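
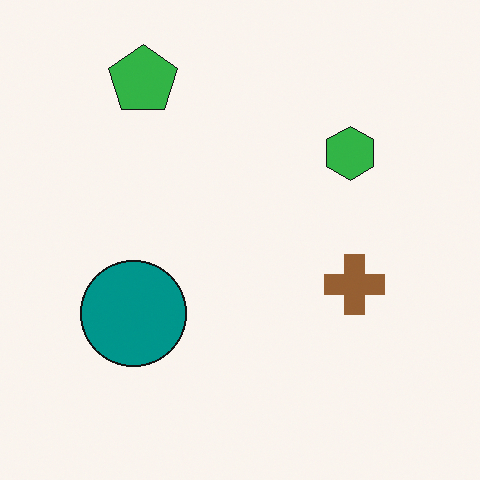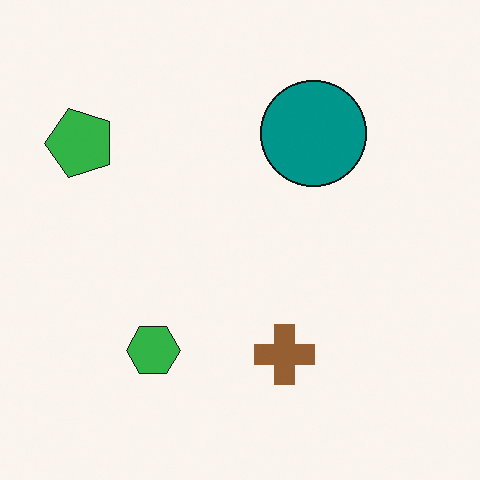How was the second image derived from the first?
The image was transposed (reflected across the top-left ↔ bottom-right diagonal).

Shapes have swapped their row and column positions — what was in the top-right is now in the bottom-left — a diagonal reflection.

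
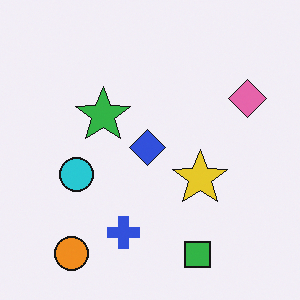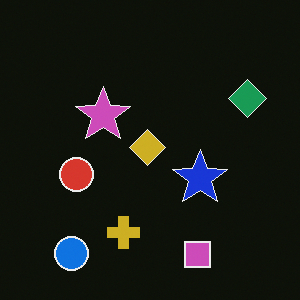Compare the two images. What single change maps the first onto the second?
The transformation is: color-inverted (negative).

The light background has become dark and every shape's color is its complement — a photographic negative.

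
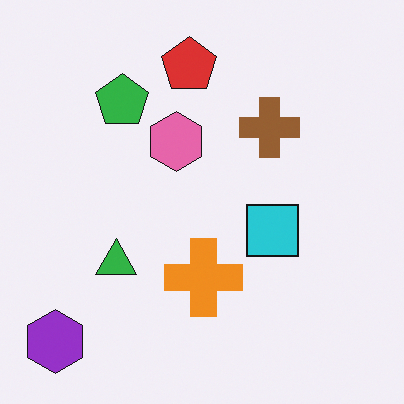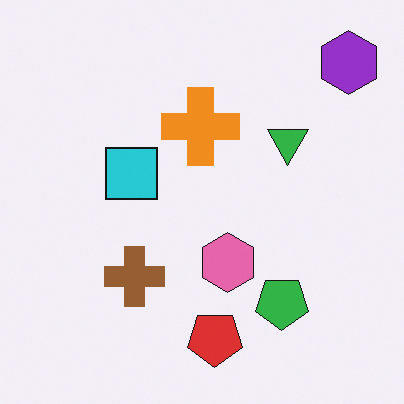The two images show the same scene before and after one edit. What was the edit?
It was rotated 180°.

The purple hexagon sits in the bottom-left of the first image and the top-right of the second — consistent with a whole-image 180° rotation.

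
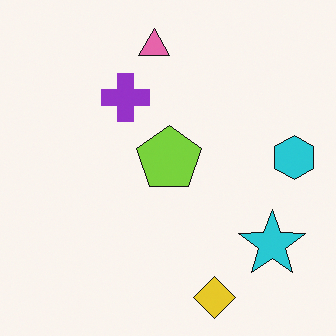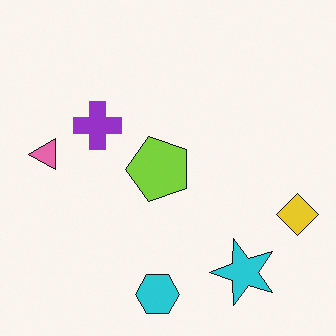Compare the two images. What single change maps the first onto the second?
The transformation is: transposed (reflected across the top-left ↔ bottom-right diagonal).

Shapes have swapped their row and column positions — what was in the top-right is now in the bottom-left — a diagonal reflection.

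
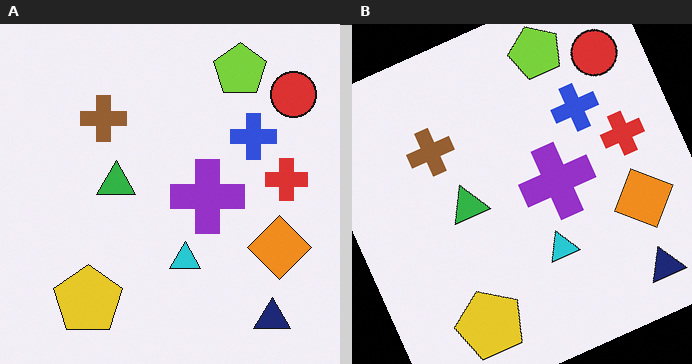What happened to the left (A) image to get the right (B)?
Rotated counter-clockwise by a clearly visible amount.

Every shape is tilted by the same angle and the image corners show triangular fill wedges — a whole-image rotation by a non-right angle.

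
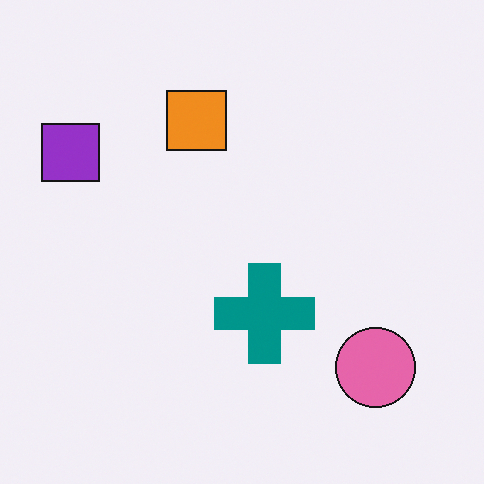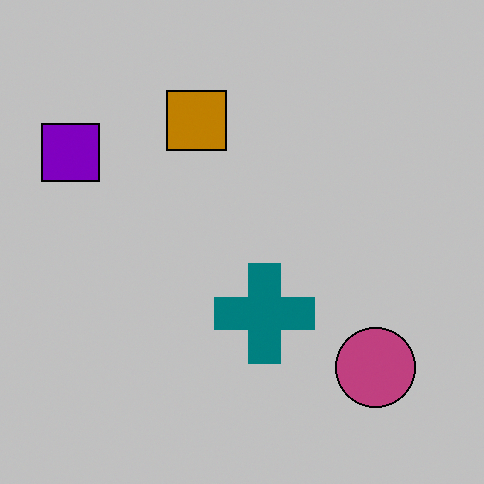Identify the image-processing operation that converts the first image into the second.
The second image is the first aggressively posterized.

Each flat color has snapped to a coarser quantized level — most visibly, the near-white background has dropped to a flat grey.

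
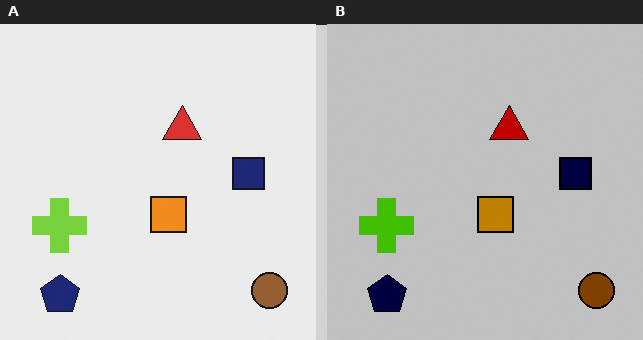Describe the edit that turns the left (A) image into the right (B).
This is the original image heavily posterized to just a handful of flat colors.

Each flat color has snapped to a coarser quantized level — most visibly, the near-white background has dropped to a flat grey.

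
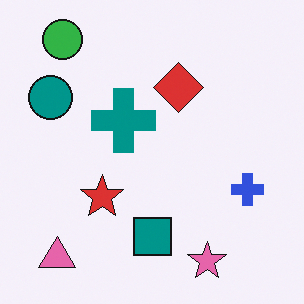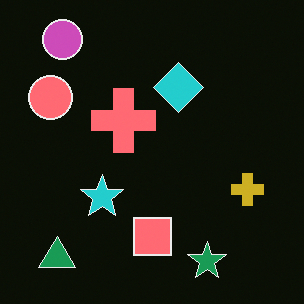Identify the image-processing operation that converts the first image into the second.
This is the original image color-inverted (negative).

The light background has become dark and every shape's color is its complement — a photographic negative.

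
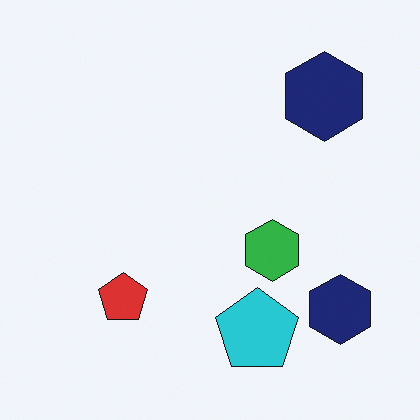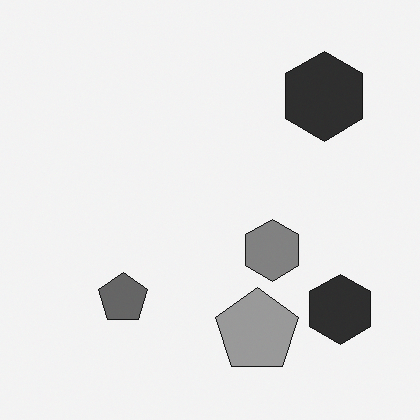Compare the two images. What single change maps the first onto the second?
It was converted to grayscale.

All color is removed — every shape is now a shade of grey.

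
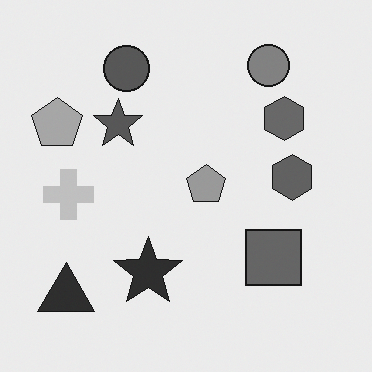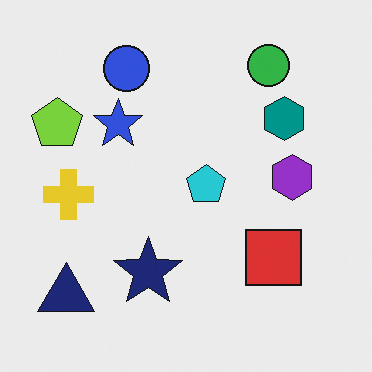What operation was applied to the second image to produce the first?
This is the original image converted to grayscale.

All color is removed — every shape is now a shade of grey.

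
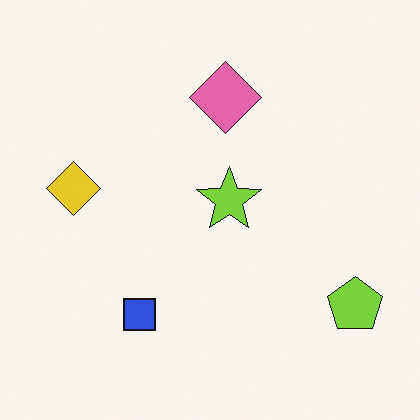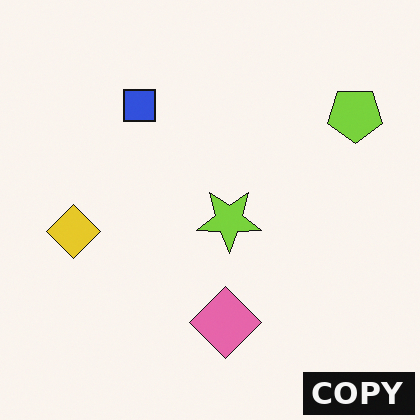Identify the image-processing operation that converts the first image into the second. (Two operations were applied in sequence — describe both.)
The image was flipped vertically (top ↔ bottom), then watermarked with the text "COPY" in the lower-right corner.

The pink diamond is in the top of the first image and the bottom of the second — shapes on opposite sides of the horizontal midline have swapped in a mirror flip. A dark label reading "COPY" appears in the lower-right corner.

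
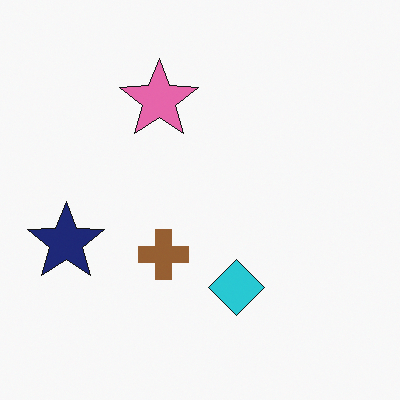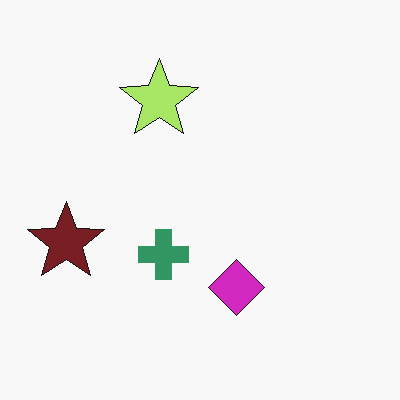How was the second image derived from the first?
The image was hue-shifted through roughly a third of the color wheel.

Every shape's color has rotated by the same amount around the hue wheel — a uniform hue shift.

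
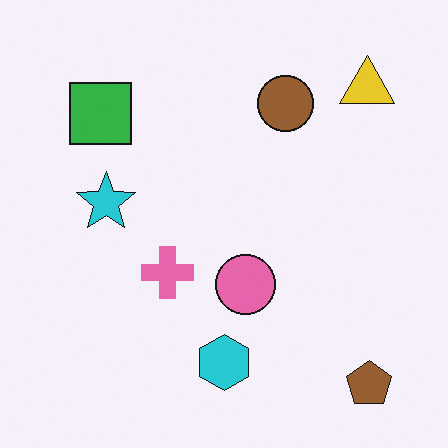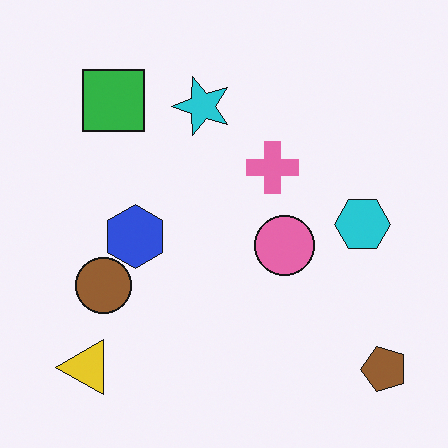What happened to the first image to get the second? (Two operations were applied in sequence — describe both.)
This is the original image transposed (reflected across the top-left ↔ bottom-right diagonal), then overlaid with an additional blue hexagon.

Shapes have swapped their row and column positions — what was in the top-right is now in the bottom-left — a diagonal reflection. A blue hexagon appears in the second image that is absent from the first.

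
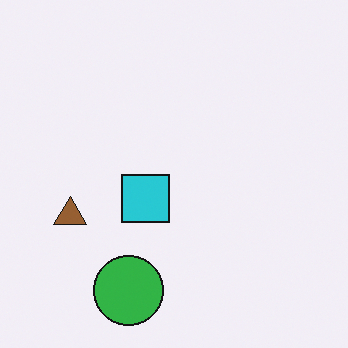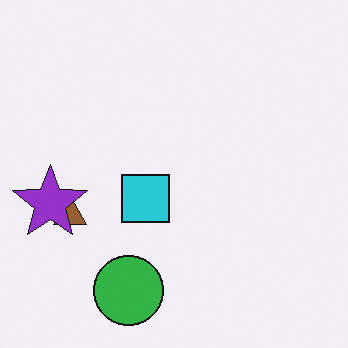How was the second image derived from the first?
It was overlaid with an additional purple star.

A purple star appears in the second image that is absent from the first.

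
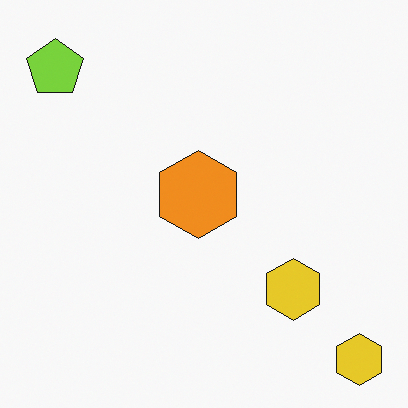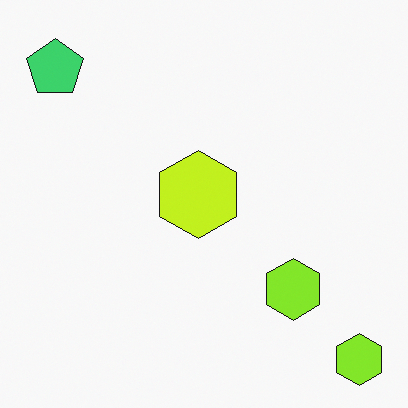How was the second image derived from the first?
Hue-shifted slightly.

Every shape's color has rotated by the same amount around the hue wheel — a uniform hue shift.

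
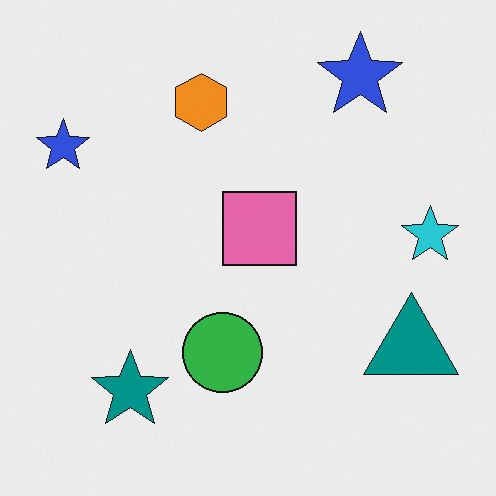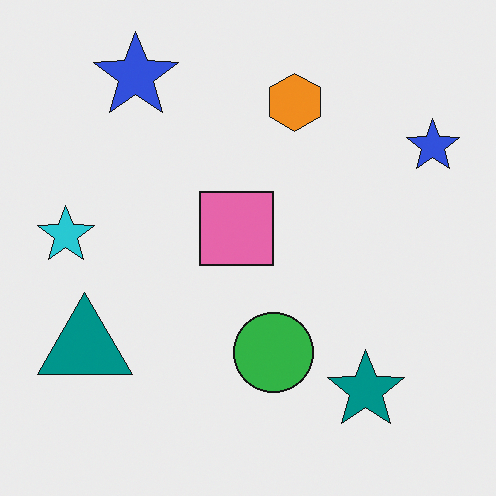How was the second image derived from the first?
The image was flipped horizontally (left ↔ right).

The cyan star is in the right of the first image and the left of the second — shapes on opposite sides of the vertical midline have swapped in a mirror flip.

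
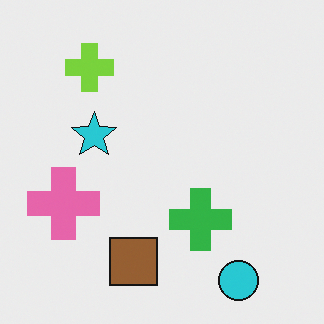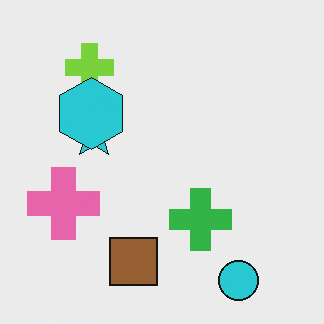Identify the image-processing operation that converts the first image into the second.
The transformation is: overlaid with an additional cyan hexagon.

A cyan hexagon appears in the second image that is absent from the first.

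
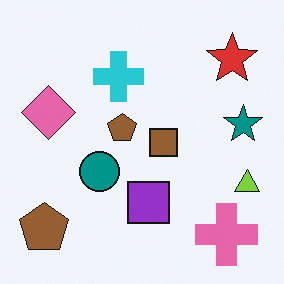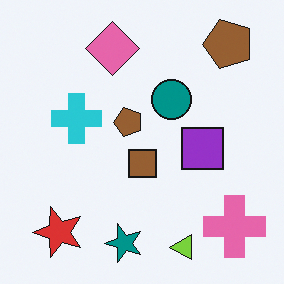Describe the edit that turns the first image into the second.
The transformation is: transposed (reflected across the top-left ↔ bottom-right diagonal).

Shapes have swapped their row and column positions — what was in the top-right is now in the bottom-left — a diagonal reflection.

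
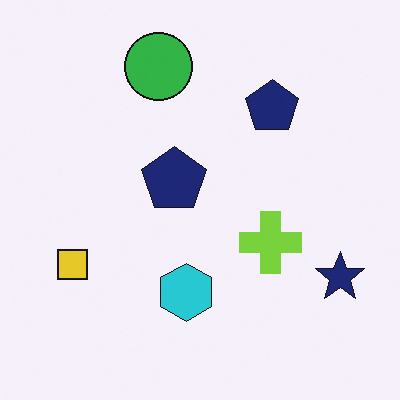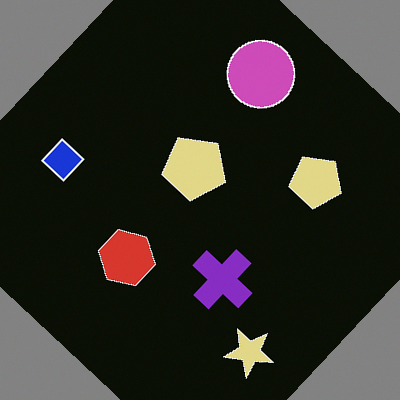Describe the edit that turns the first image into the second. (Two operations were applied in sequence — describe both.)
The image was color-inverted (negative), then rotated clockwise by a large amount — several tens of degrees.

The light background has become dark and every shape's color is its complement — a photographic negative. Every shape is tilted by the same angle and the image corners show triangular fill wedges — a whole-image rotation by a non-right angle.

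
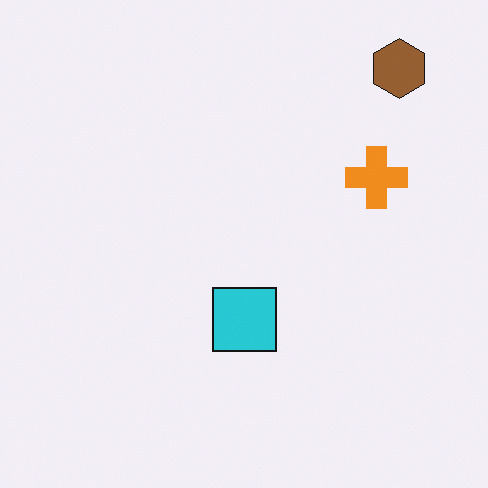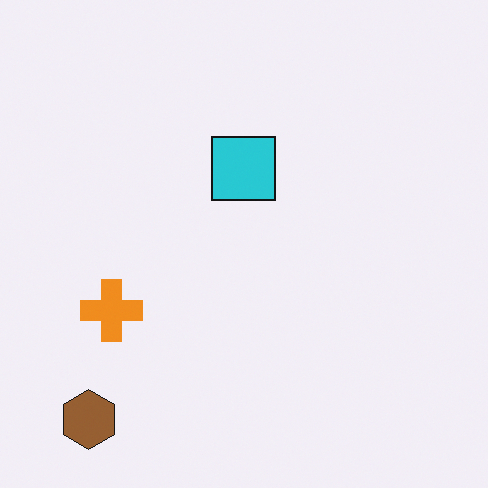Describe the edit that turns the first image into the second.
This is the original image rotated 180°.

The brown hexagon sits in the top-right of the first image and the bottom-left of the second — consistent with a whole-image 180° rotation.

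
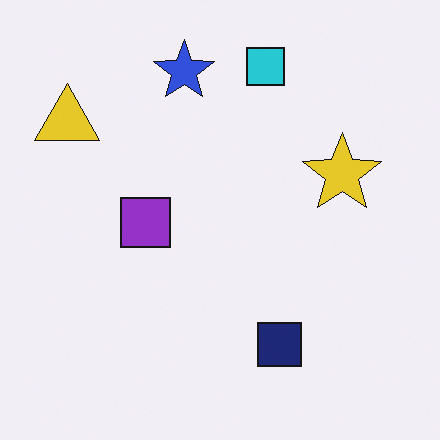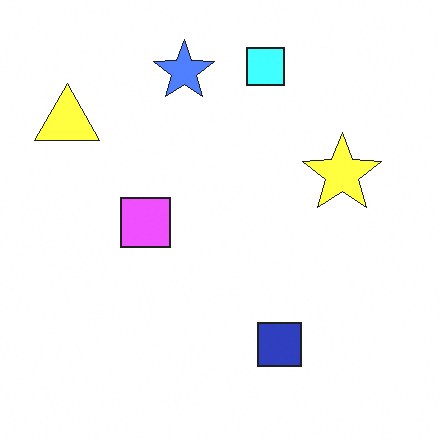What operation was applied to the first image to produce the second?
It was noticeably brightened.

Every pixel — background and shapes alike — is uniformly brightened.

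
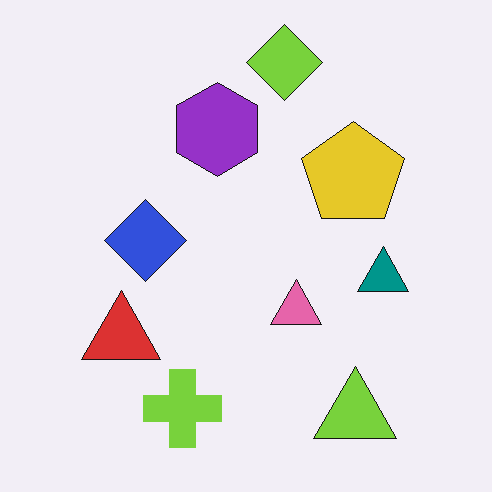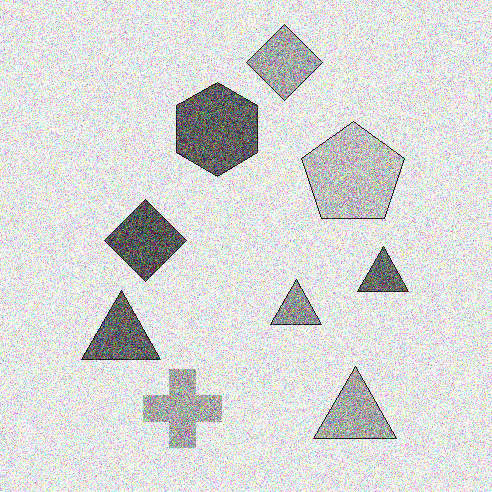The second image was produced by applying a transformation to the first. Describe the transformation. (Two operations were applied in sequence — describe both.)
The second image is the first converted to grayscale, then degraded with heavy additive noise.

All color is removed — every shape is now a shade of grey. Random speckle covers the whole image, including the flat background.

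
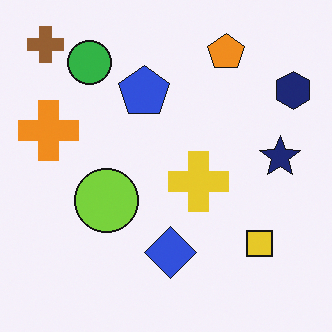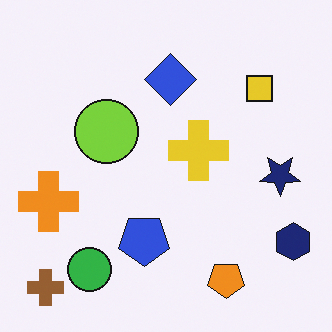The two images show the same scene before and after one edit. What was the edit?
The image was flipped vertically (top ↔ bottom).

The brown cross is in the top-left of the first image and the bottom-left of the second — shapes on opposite sides of the horizontal midline have swapped in a mirror flip.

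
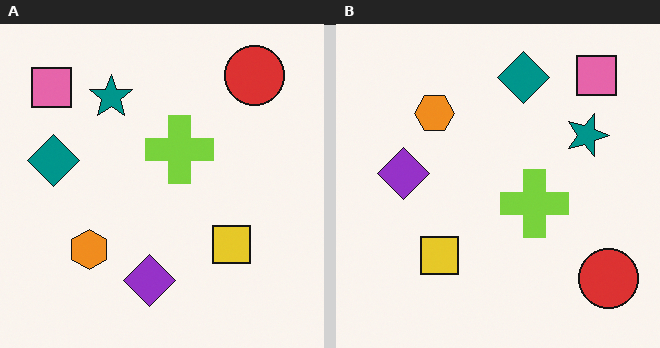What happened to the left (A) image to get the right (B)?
This is the original image rotated 90° clockwise.

The pink square sits in the top-left of the left (A) image and the top-right of the right (B) — consistent with a whole-image 90° clockwise rotation.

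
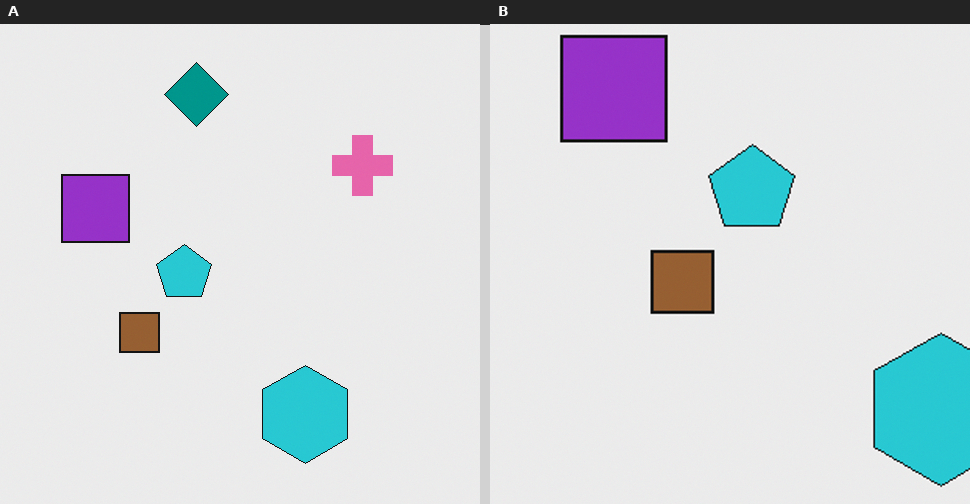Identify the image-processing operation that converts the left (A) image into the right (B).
The image was cropped to a modestly smaller region and rescaled.

The visible shapes are larger and the field of view is narrower; shapes near the original edges may be partly or wholly outside the frame — a crop-and-rescale.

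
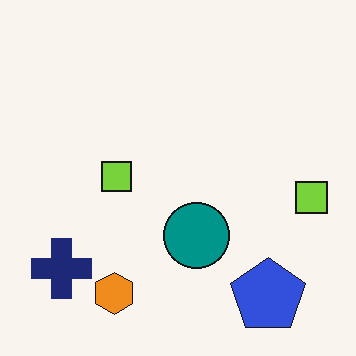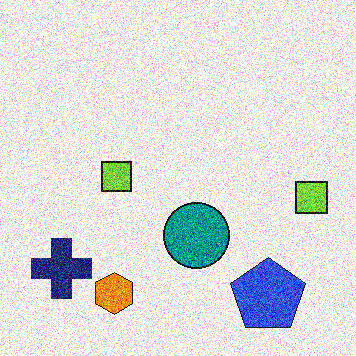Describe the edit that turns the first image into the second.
The image was degraded with a thick layer of grain.

Random speckle covers the whole image, including the flat background.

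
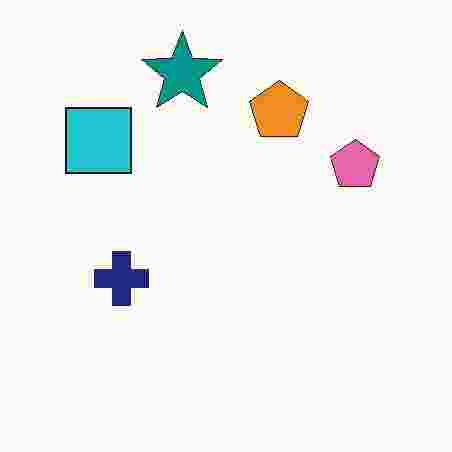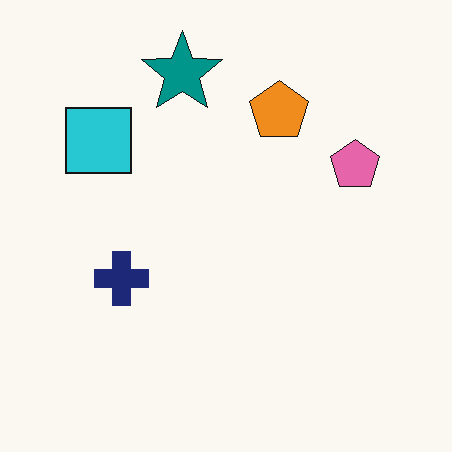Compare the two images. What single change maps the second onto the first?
The transformation is: heavily JPEG-compressed with obvious blocking artifacts.

Blocky 8×8 compression artifacts appear around shape edges and the flat background shows ringing — characteristic JPEG degradation.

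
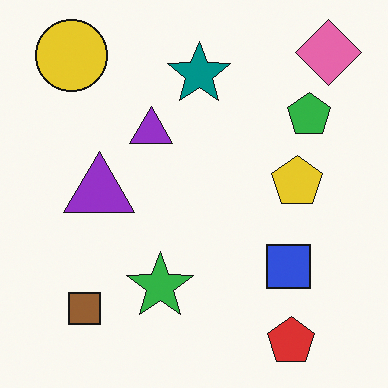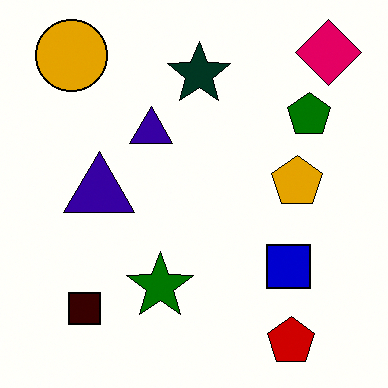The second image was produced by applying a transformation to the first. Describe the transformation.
It was boosted in contrast.

Tones are pushed away from mid-grey across the whole image — a global contrast change.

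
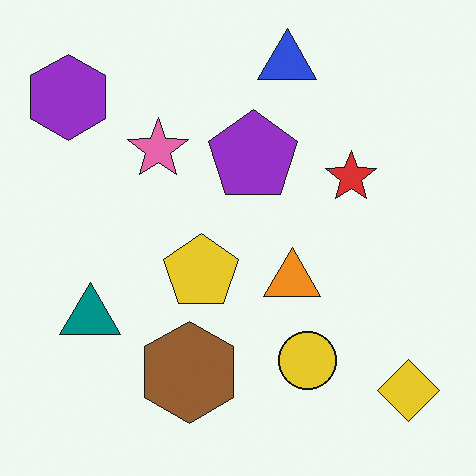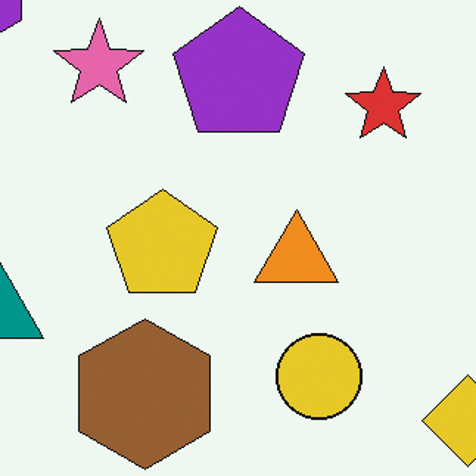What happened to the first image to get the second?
This is the original image cropped to a modestly smaller region and rescaled.

The visible shapes are larger and the field of view is narrower; shapes near the original edges may be partly or wholly outside the frame — a crop-and-rescale.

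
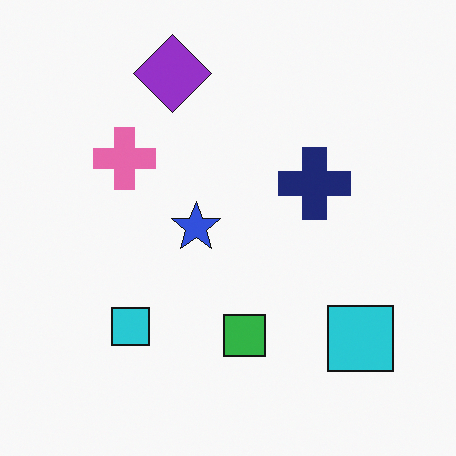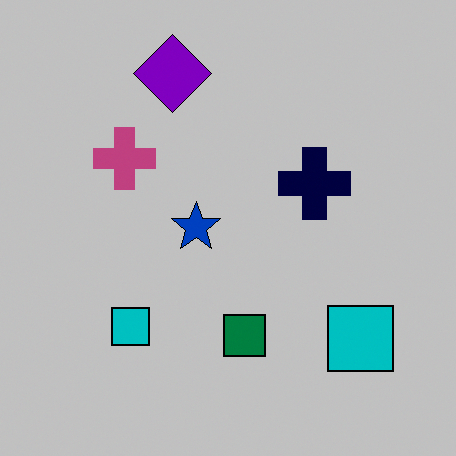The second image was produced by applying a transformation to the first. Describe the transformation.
It was aggressively posterized.

Each flat color has snapped to a coarser quantized level — most visibly, the near-white background has dropped to a flat grey.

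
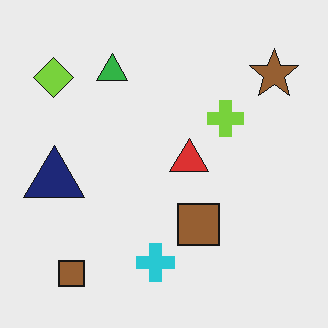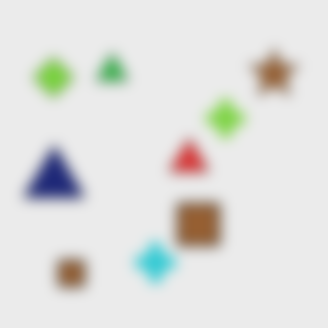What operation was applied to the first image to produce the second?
Heavily blurred.

Shape edges and outlines are uniformly softened across the whole image.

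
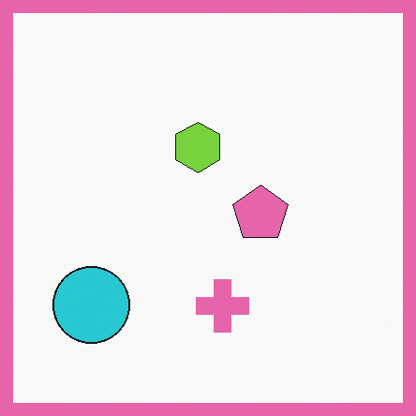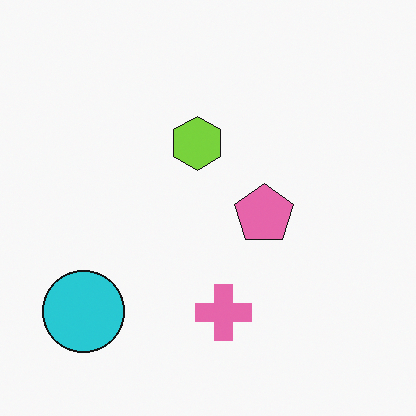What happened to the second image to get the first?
It was framed with a pink border.

A solid pink frame runs around the edge of the first image, with the content slightly shrunk inside it.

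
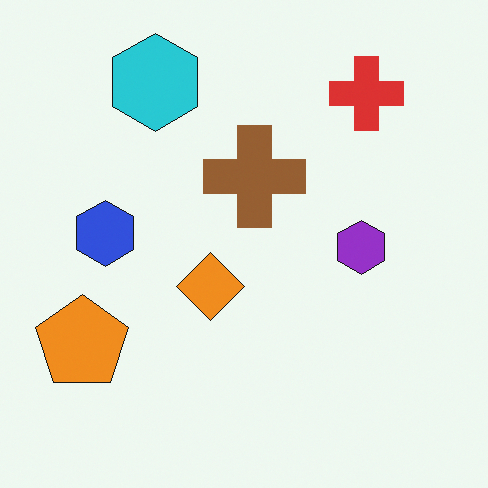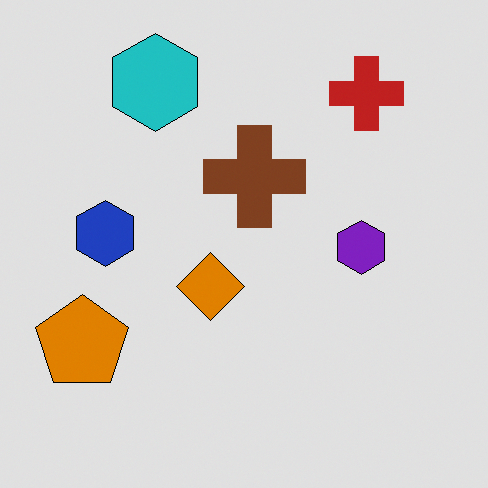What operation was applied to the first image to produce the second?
The second image is the first posterized to a reduced palette.

Each flat color has snapped to a coarser quantized level — most visibly, the near-white background has dropped to a flat grey.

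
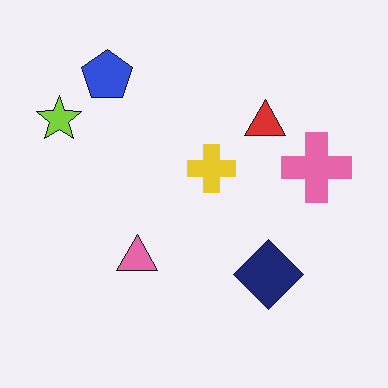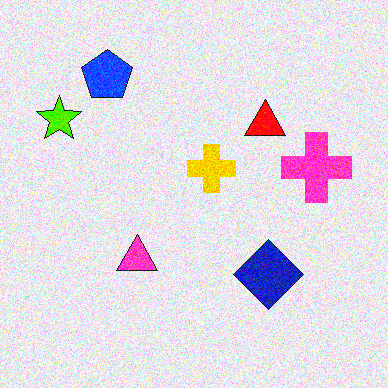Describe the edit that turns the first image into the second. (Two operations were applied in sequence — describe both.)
The image was degraded with visible gaussian noise, then heavily oversaturated.

Random speckle covers the whole image, including the flat background. All colors are more vivid — a global saturation change.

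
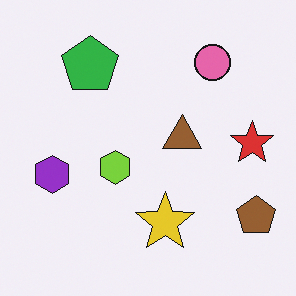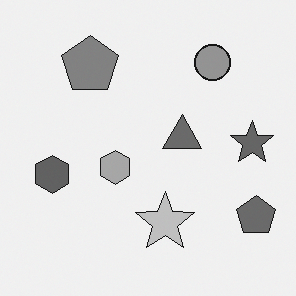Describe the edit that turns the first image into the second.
The transformation is: converted to grayscale.

All color is removed — every shape is now a shade of grey.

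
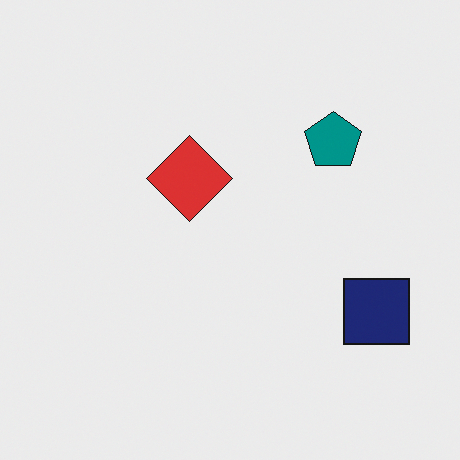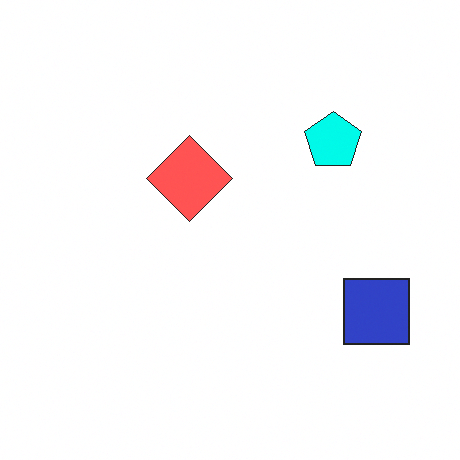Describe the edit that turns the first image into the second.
Brightened a lot.

Every pixel — background and shapes alike — is uniformly brightened.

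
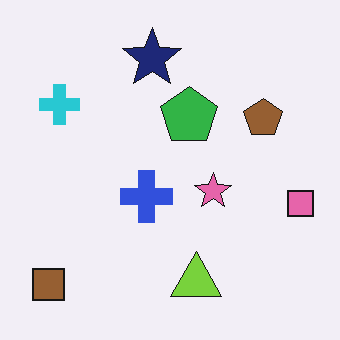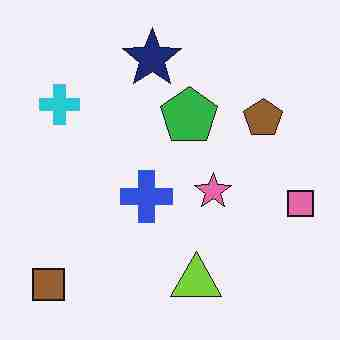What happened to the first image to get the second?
The transformation is: heavily JPEG-compressed with obvious blocking artifacts.

Blocky 8×8 compression artifacts appear around shape edges and the flat background shows ringing — characteristic JPEG degradation.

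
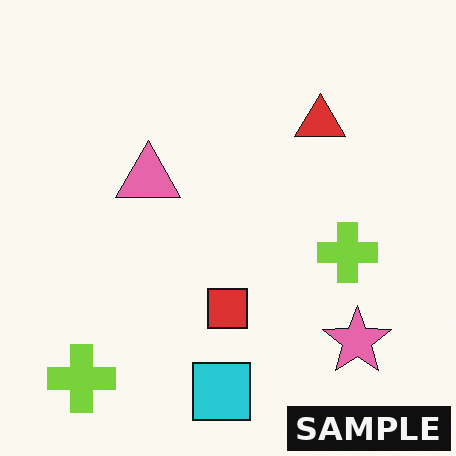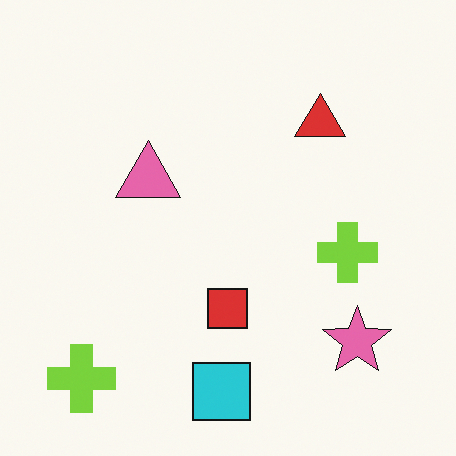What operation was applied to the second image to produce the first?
The image was watermarked with the text "SAMPLE" in the lower-right corner.

A dark label reading "SAMPLE" appears in the lower-right corner.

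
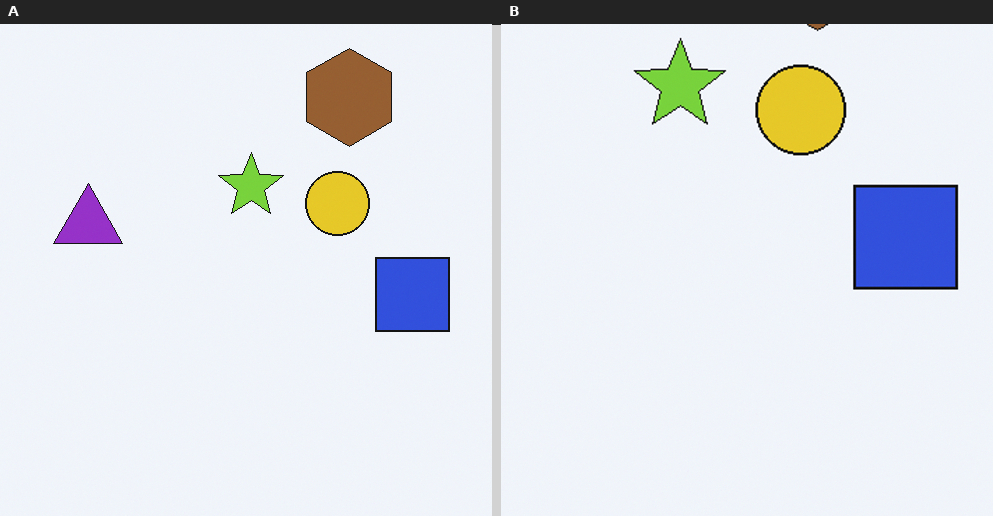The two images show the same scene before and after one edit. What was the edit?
Cropped to a modestly smaller region and rescaled.

The visible shapes are larger and the field of view is narrower; shapes near the original edges may be partly or wholly outside the frame — a crop-and-rescale.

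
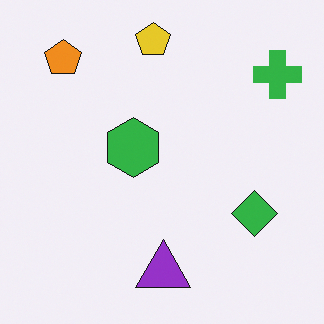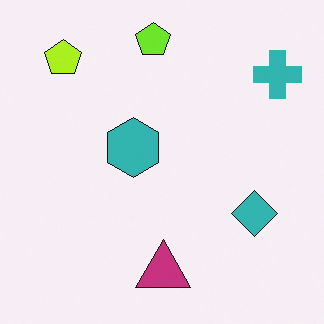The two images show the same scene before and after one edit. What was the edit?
This is the original image hue-shifted slightly.

Every shape's color has rotated by the same amount around the hue wheel — a uniform hue shift.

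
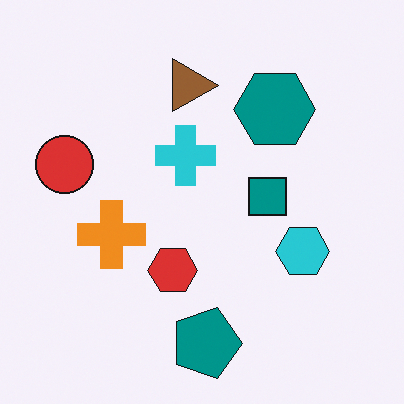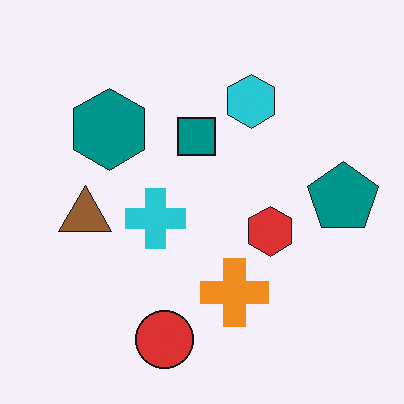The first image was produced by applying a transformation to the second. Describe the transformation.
Rotated 90° clockwise.

The red circle sits in the bottom of the second image and the left of the first — consistent with a whole-image 90° clockwise rotation.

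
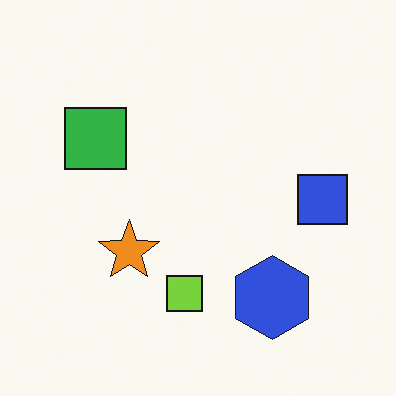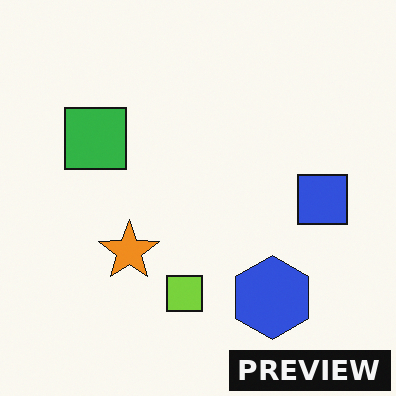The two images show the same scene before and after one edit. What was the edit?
The image was watermarked with the text "PREVIEW" in the lower-right corner.

A dark label reading "PREVIEW" appears in the lower-right corner.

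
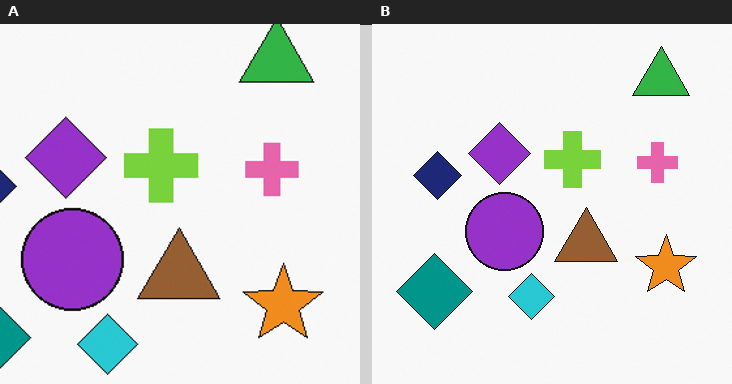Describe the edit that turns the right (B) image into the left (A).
It was cropped slightly and scaled back up.

The visible shapes are larger and the field of view is narrower; shapes near the original edges may be partly or wholly outside the frame — a crop-and-rescale.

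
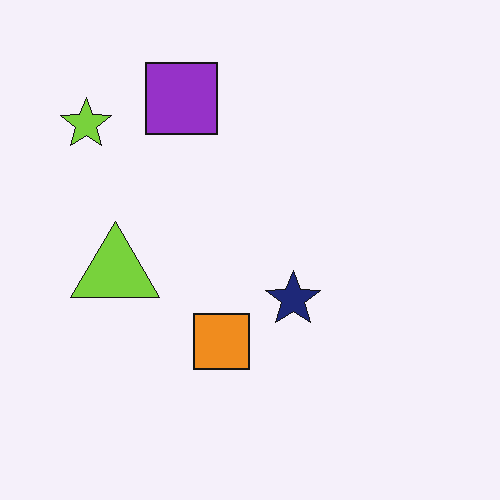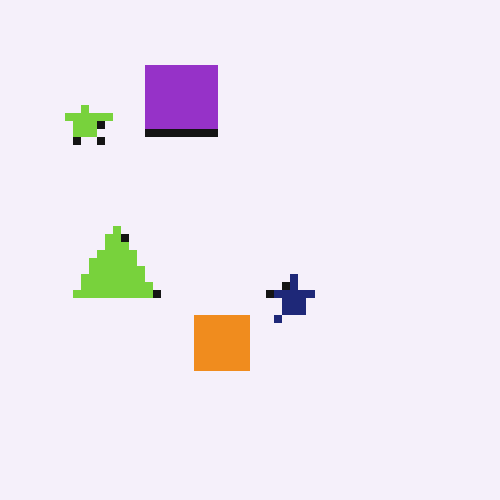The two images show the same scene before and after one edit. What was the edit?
It was pixelated into visible square blocks.

Shapes are reduced to large square blocks; fine edges and outlines are lost — a downscale-then-upscale (mosaic) effect.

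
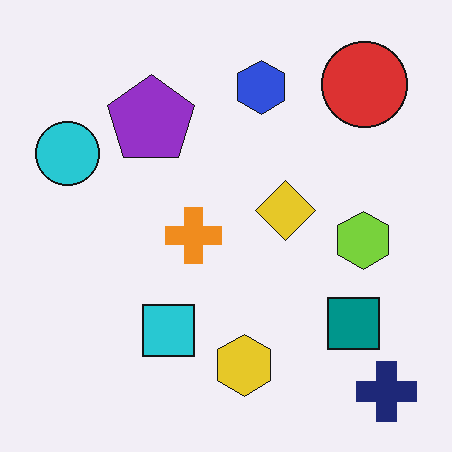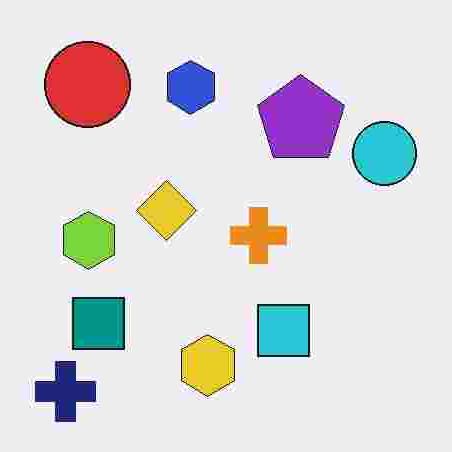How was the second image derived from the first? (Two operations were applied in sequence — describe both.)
The transformation is: heavily JPEG-compressed with obvious blocking artifacts, then flipped horizontally (left ↔ right).

Blocky 8×8 compression artifacts appear around shape edges and the flat background shows ringing — characteristic JPEG degradation. The navy cross is in the bottom-right of the first image and the bottom-left of the second — shapes on opposite sides of the vertical midline have swapped in a mirror flip.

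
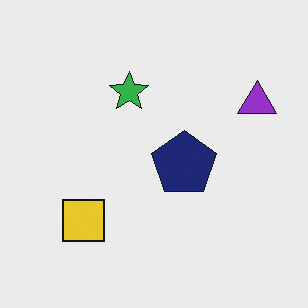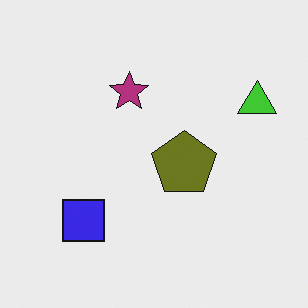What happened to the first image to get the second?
The second image is the first hue-shifted by a large amount.

Every shape's color has rotated by the same amount around the hue wheel — a uniform hue shift.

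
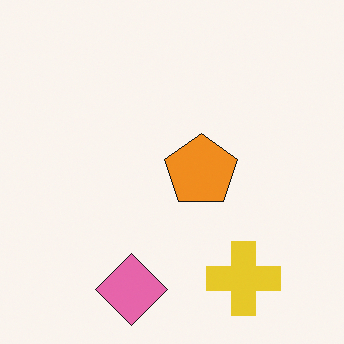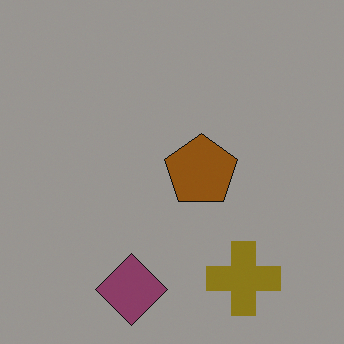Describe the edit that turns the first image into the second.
Substantially darkened.

Every pixel — background and shapes alike — is uniformly darkened.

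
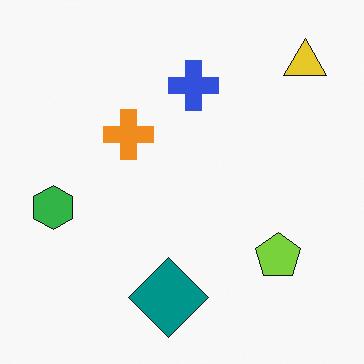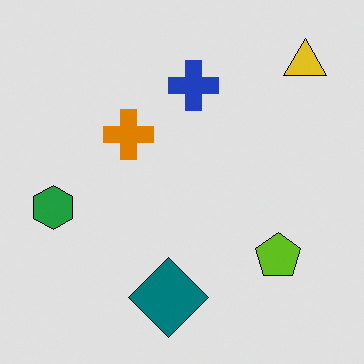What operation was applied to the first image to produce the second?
It was posterized to a reduced palette.

Each flat color has snapped to a coarser quantized level — most visibly, the near-white background has dropped to a flat grey.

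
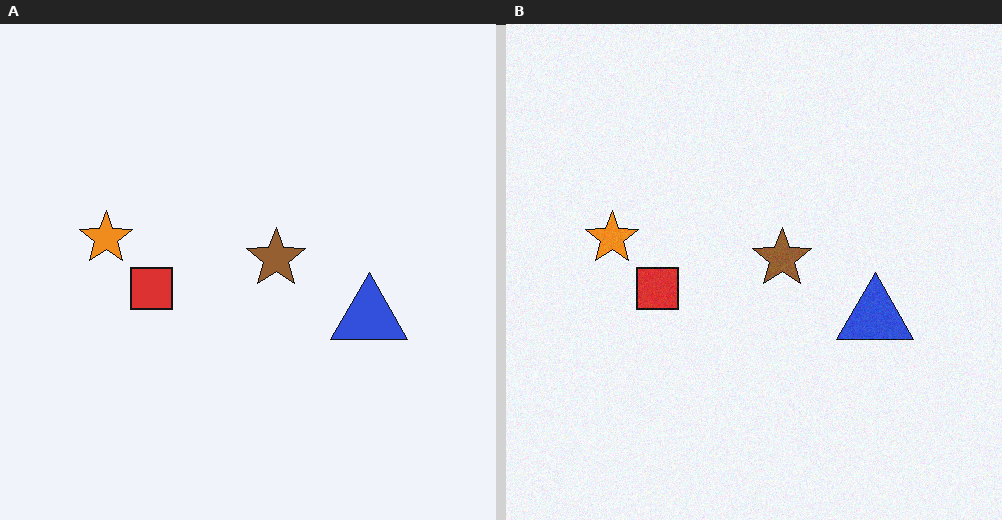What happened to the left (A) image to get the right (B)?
The transformation is: degraded with subtle gaussian noise.

Random speckle covers the whole image, including the flat background.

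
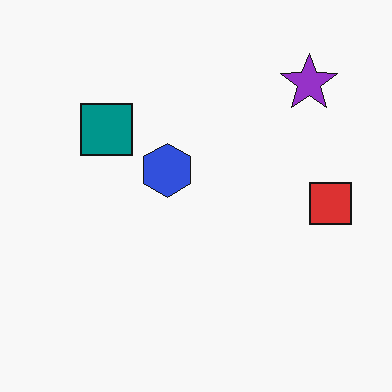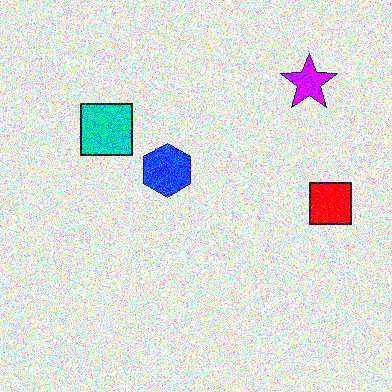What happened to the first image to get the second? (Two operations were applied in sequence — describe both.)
It was degraded with strong gaussian noise, then heavily oversaturated.

Random speckle covers the whole image, including the flat background. All colors are more vivid — a global saturation change.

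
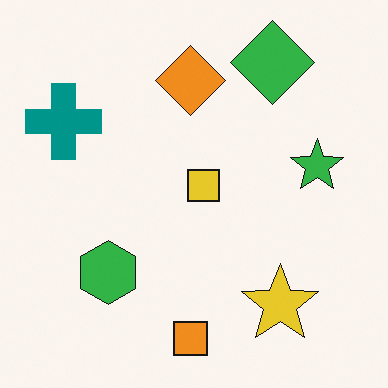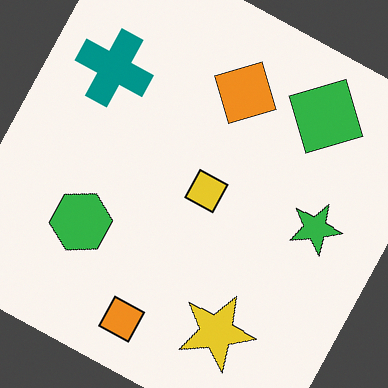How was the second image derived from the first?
The transformation is: rotated clockwise by a moderate amount.

Every shape is tilted by the same angle and the image corners show triangular fill wedges — a whole-image rotation by a non-right angle.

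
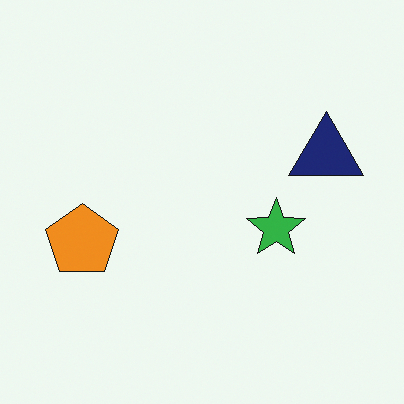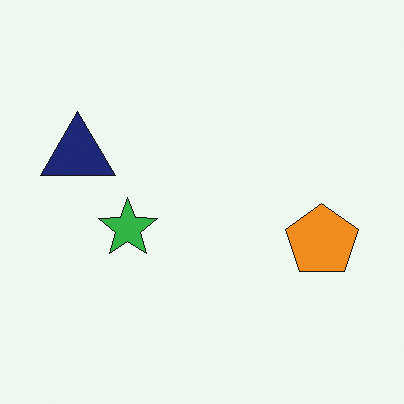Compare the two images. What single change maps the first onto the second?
The image was flipped horizontally (left ↔ right).

The navy triangle is in the right of the first image and the left of the second — shapes on opposite sides of the vertical midline have swapped in a mirror flip.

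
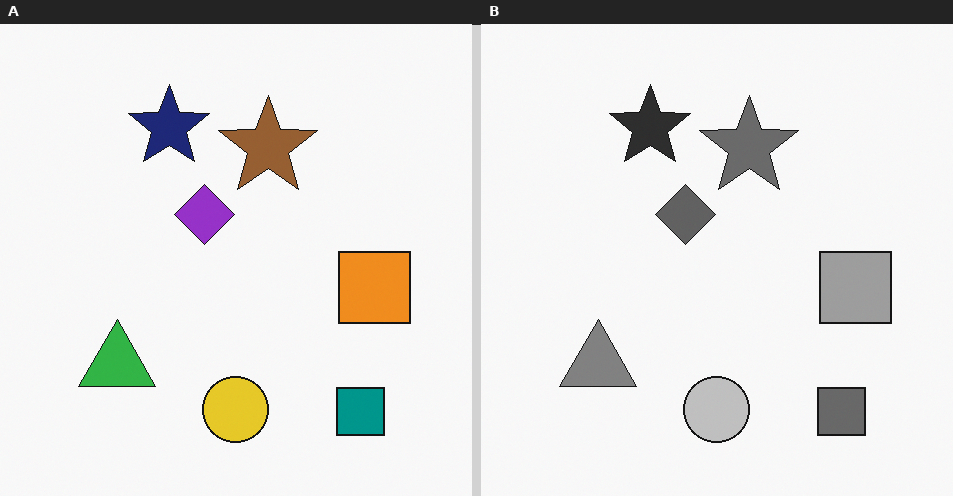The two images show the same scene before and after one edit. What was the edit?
The transformation is: converted to grayscale.

All color is removed — every shape is now a shade of grey.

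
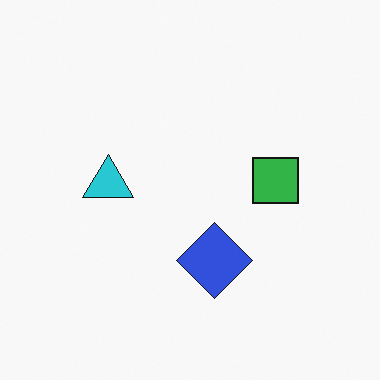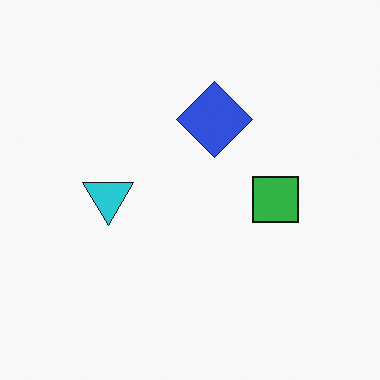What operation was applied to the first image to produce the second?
The image was flipped vertically (top ↔ bottom).

The blue diamond is in the bottom of the first image and the top of the second — shapes on opposite sides of the horizontal midline have swapped in a mirror flip.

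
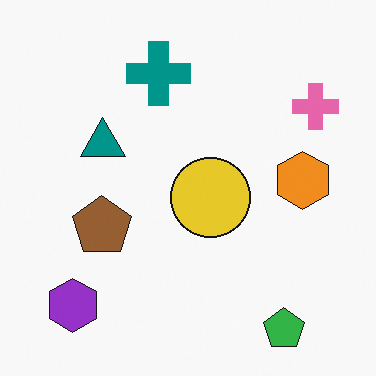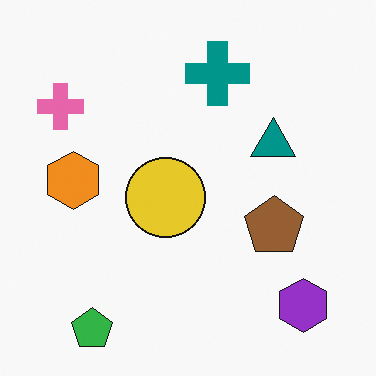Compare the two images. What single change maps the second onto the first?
This is the original image flipped horizontally (left ↔ right).

The pink cross is in the top-left of the second image and the top-right of the first — shapes on opposite sides of the vertical midline have swapped in a mirror flip.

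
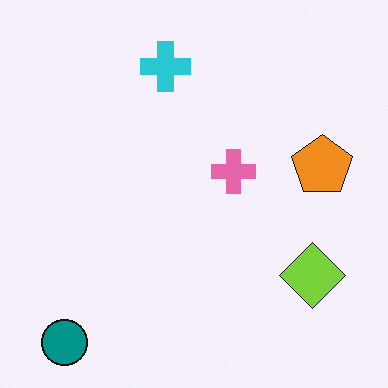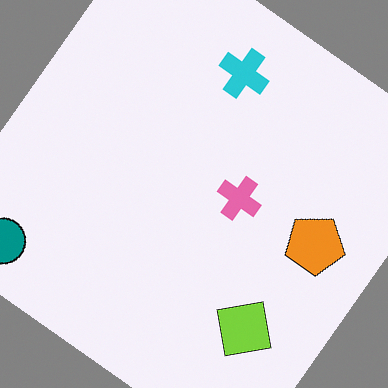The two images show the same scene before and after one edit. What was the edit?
The transformation is: rotated clockwise by a large amount — several tens of degrees.

Every shape is tilted by the same angle and the image corners show triangular fill wedges — a whole-image rotation by a non-right angle.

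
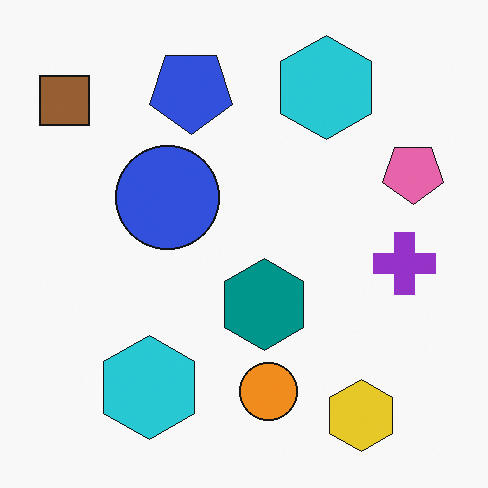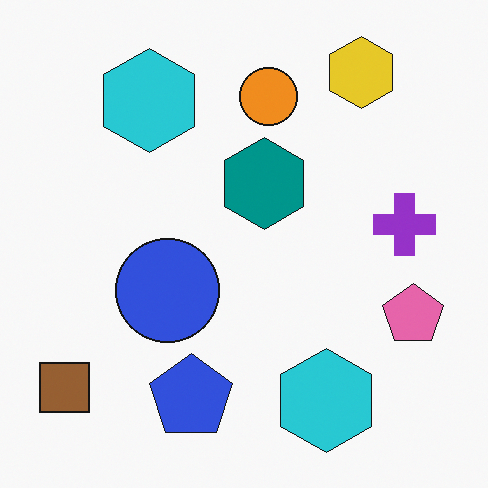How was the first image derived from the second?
The first image is the second flipped vertically (top ↔ bottom).

The yellow hexagon is in the top-right of the second image and the bottom-right of the first — shapes on opposite sides of the horizontal midline have swapped in a mirror flip.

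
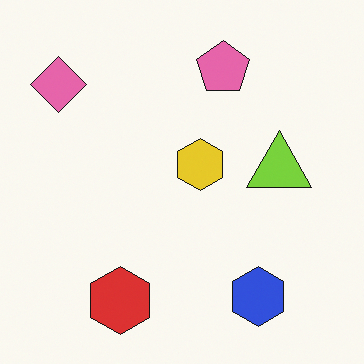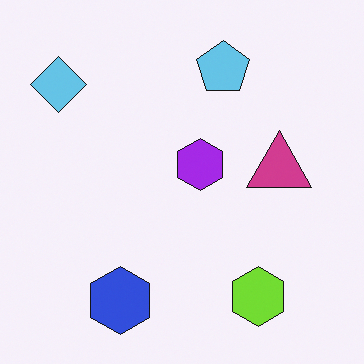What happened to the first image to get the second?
The transformation is: hue-shifted by a large amount.

Every shape's color has rotated by the same amount around the hue wheel — a uniform hue shift.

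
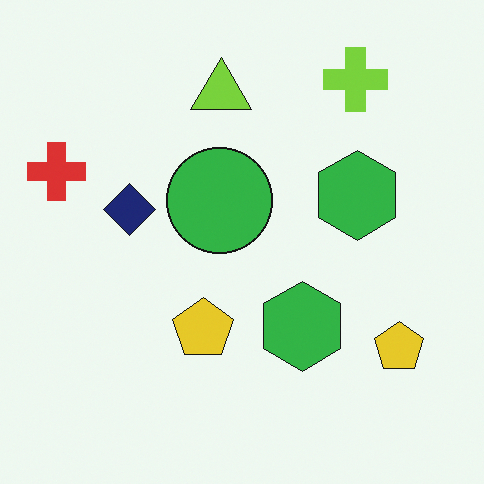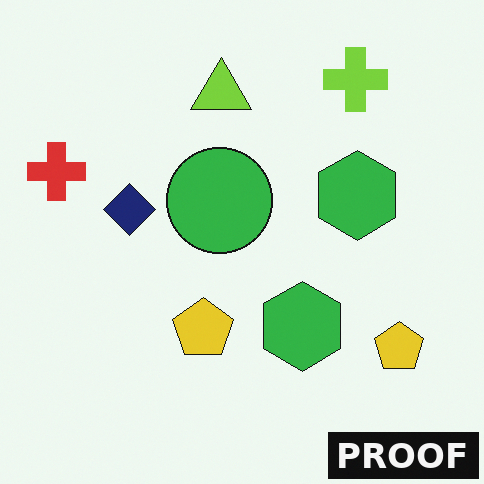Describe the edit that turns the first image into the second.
The transformation is: watermarked with the text "PROOF" in the lower-right corner.

A dark label reading "PROOF" appears in the lower-right corner.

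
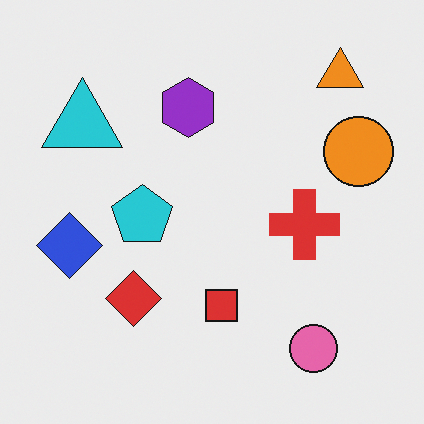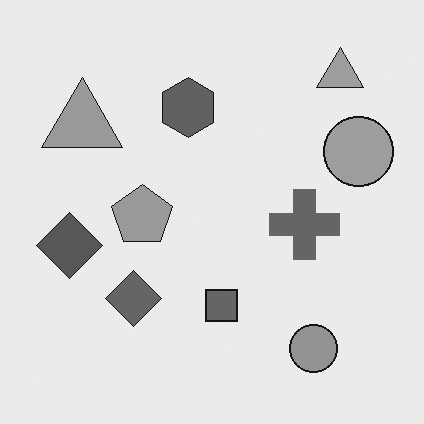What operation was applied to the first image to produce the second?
The image was converted to grayscale.

All color is removed — every shape is now a shade of grey.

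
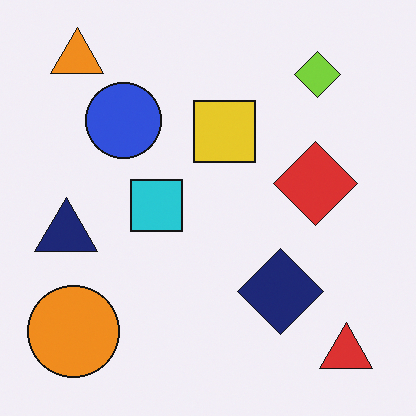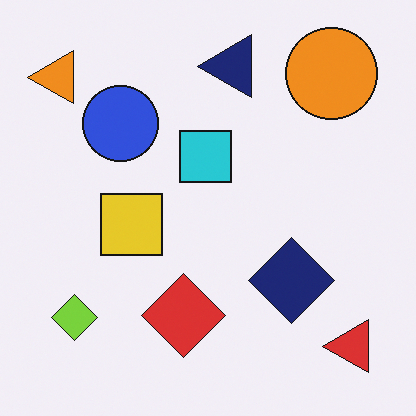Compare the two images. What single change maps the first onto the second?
The transformation is: transposed (reflected across the top-left ↔ bottom-right diagonal).

Shapes have swapped their row and column positions — what was in the top-right is now in the bottom-left — a diagonal reflection.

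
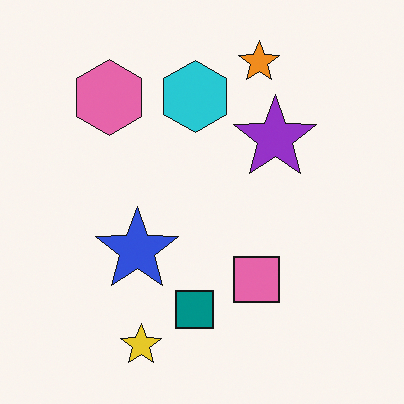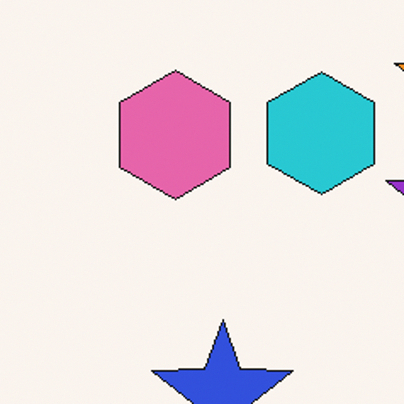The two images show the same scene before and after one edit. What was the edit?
It was cropped tightly and scaled back up.

The visible shapes are larger and the field of view is narrower; shapes near the original edges may be partly or wholly outside the frame — a crop-and-rescale.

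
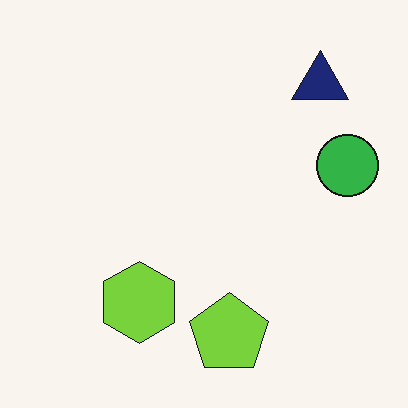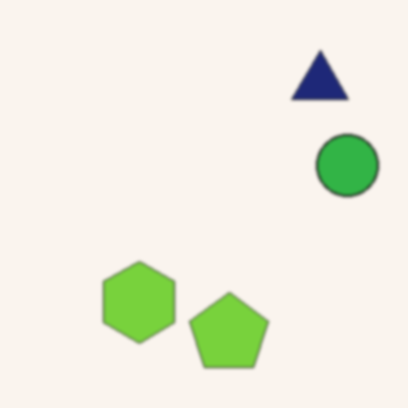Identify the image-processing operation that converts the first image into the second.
The transformation is: given a subtle gaussian blur.

Shape edges and outlines are uniformly softened across the whole image.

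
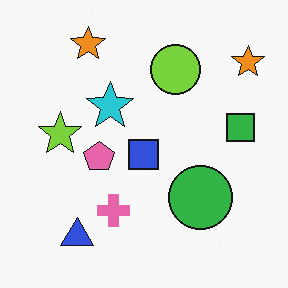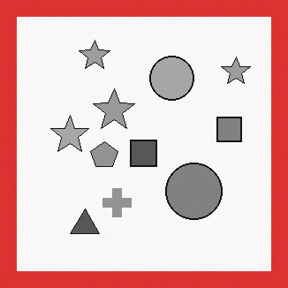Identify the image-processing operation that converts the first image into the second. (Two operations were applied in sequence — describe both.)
The transformation is: converted to grayscale, then framed with a red border.

All color is removed — every shape is now a shade of grey. A solid red frame runs around the edge of the second image, with the content slightly shrunk inside it.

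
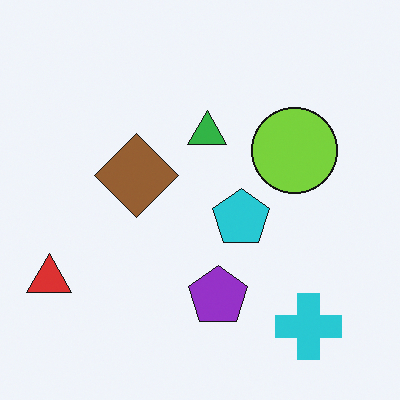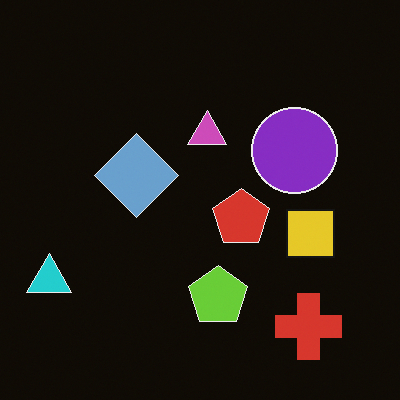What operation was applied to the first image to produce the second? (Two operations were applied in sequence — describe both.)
It was color-inverted (negative), then overlaid with an additional yellow square.

The light background has become dark and every shape's color is its complement — a photographic negative. A yellow square appears in the second image that is absent from the first.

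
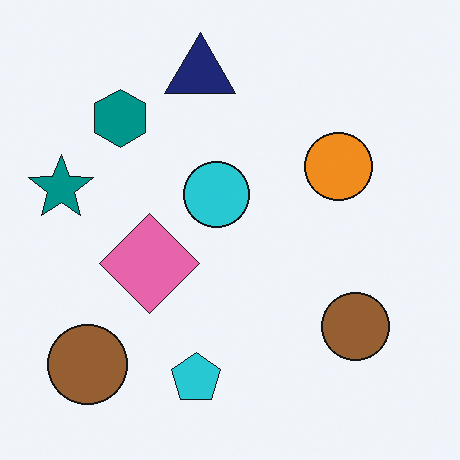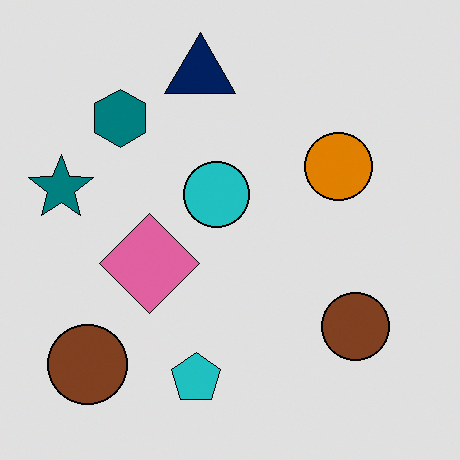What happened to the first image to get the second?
The image was posterized to a reduced palette.

Each flat color has snapped to a coarser quantized level — most visibly, the near-white background has dropped to a flat grey.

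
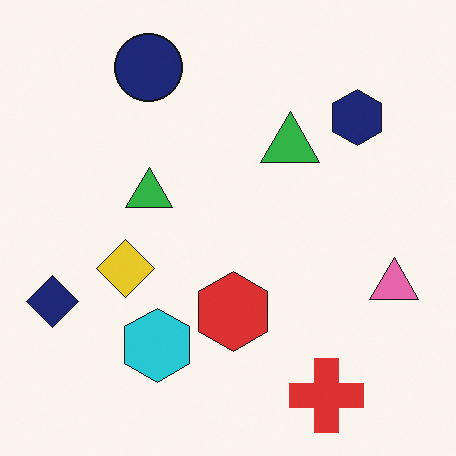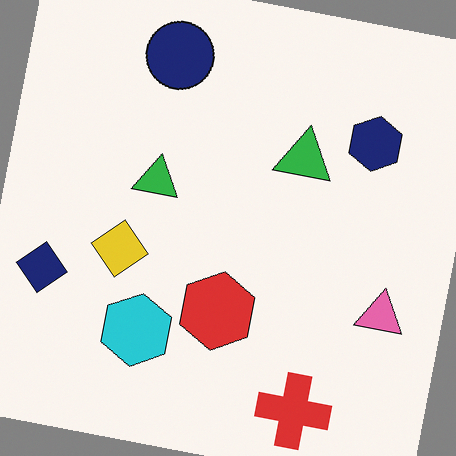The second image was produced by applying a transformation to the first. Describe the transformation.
It was rotated clockwise by a small amount.

Every shape is tilted by the same angle and the image corners show triangular fill wedges — a whole-image rotation by a non-right angle.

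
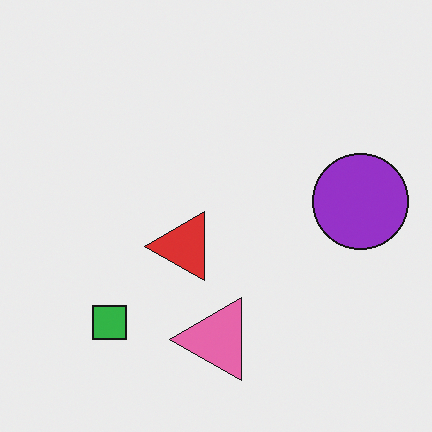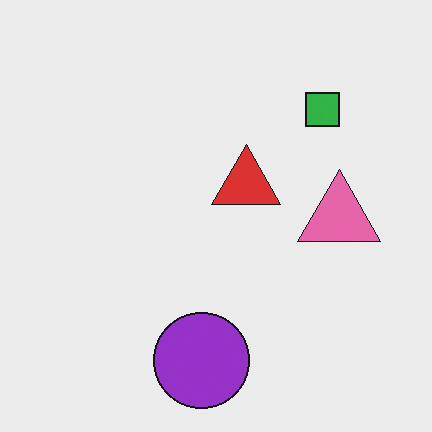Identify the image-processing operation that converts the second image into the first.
The image was transposed (reflected across the top-left ↔ bottom-right diagonal).

Shapes have swapped their row and column positions — what was in the top-right is now in the bottom-left — a diagonal reflection.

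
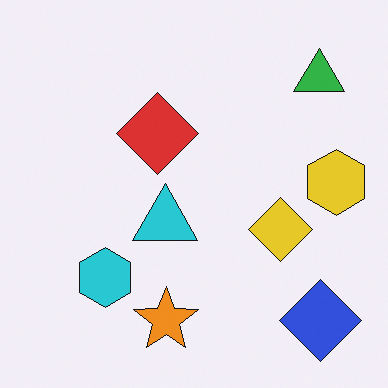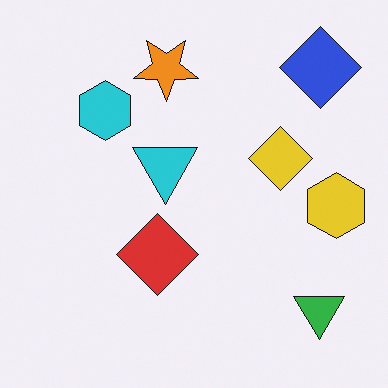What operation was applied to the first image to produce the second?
The second image is the first flipped vertically (top ↔ bottom).

The orange star is in the bottom of the first image and the top of the second — shapes on opposite sides of the horizontal midline have swapped in a mirror flip.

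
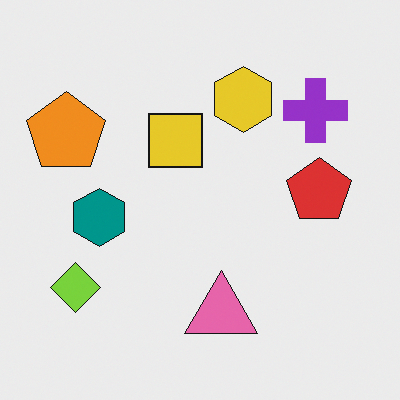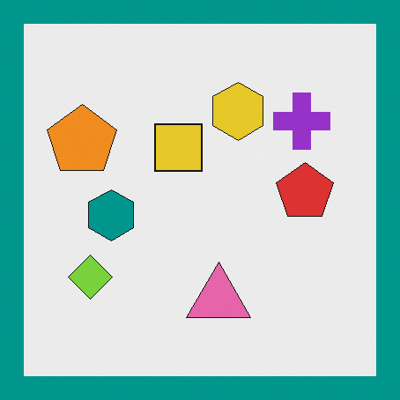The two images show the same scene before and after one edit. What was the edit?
The transformation is: framed with a teal border.

A solid teal frame runs around the edge of the second image, with the content slightly shrunk inside it.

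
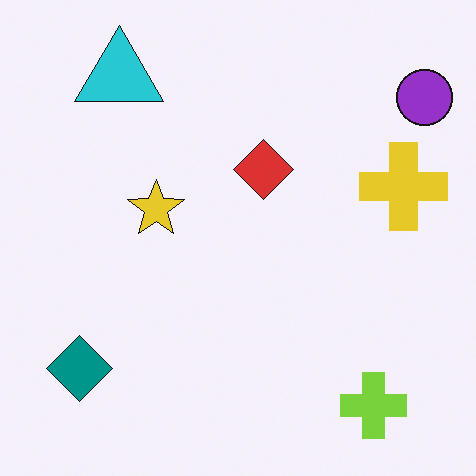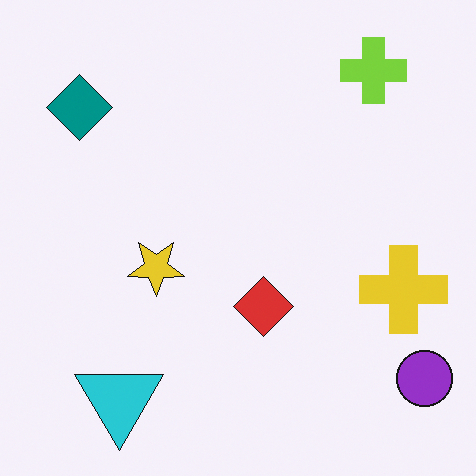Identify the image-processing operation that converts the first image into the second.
The second image is the first flipped vertically (top ↔ bottom).

The lime cross is in the bottom-right of the first image and the top-right of the second — shapes on opposite sides of the horizontal midline have swapped in a mirror flip.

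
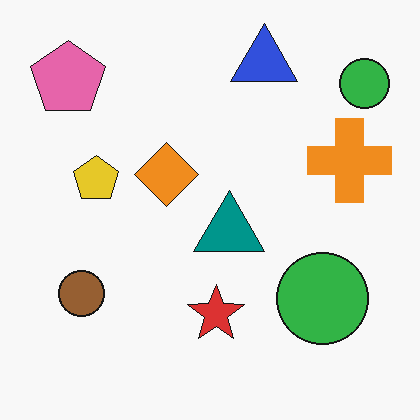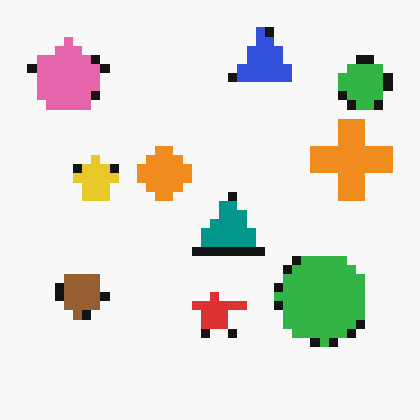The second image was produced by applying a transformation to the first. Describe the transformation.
The image was heavily pixelated into large blocks.

Shapes are reduced to large square blocks; fine edges and outlines are lost — a downscale-then-upscale (mosaic) effect.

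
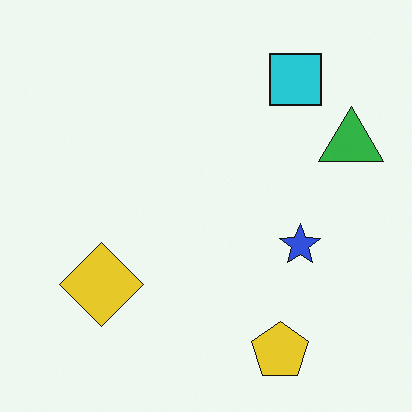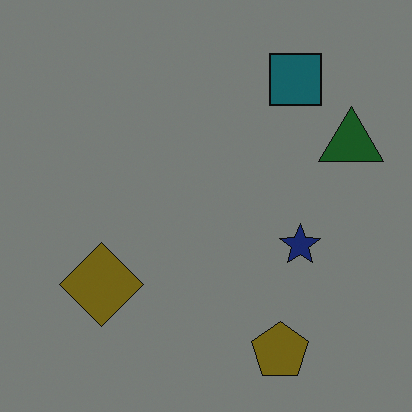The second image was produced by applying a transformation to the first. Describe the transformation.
This is the original image noticeably darkened.

Every pixel — background and shapes alike — is uniformly darkened.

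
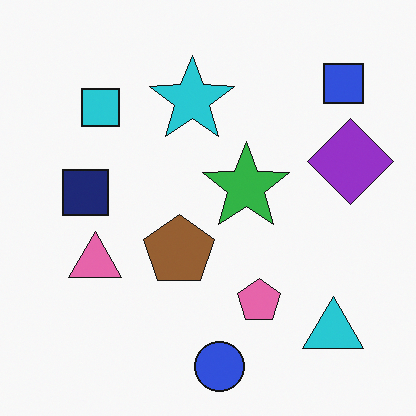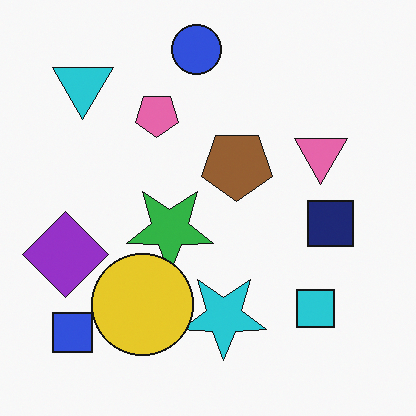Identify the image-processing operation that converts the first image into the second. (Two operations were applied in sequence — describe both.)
It was rotated 180°, then overlaid with an additional yellow circle.

The blue square sits in the top-right of the first image and the bottom-left of the second — consistent with a whole-image 180° rotation. A yellow circle appears in the second image that is absent from the first.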